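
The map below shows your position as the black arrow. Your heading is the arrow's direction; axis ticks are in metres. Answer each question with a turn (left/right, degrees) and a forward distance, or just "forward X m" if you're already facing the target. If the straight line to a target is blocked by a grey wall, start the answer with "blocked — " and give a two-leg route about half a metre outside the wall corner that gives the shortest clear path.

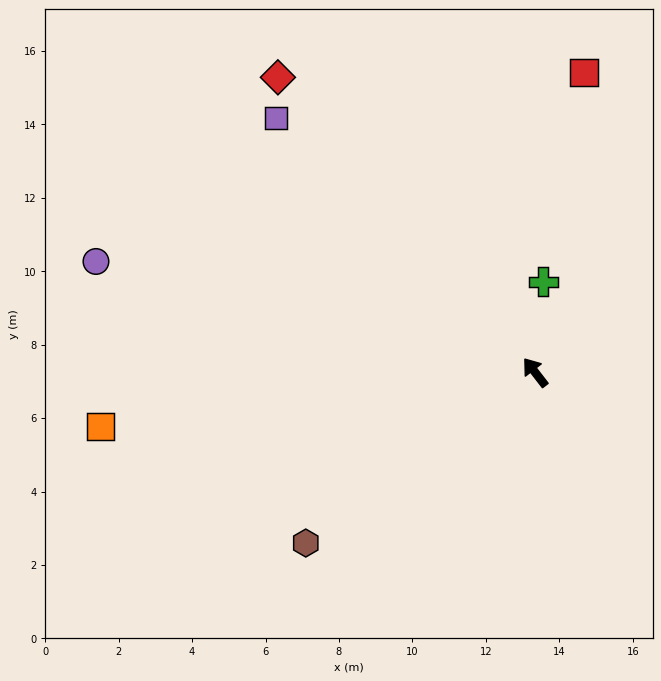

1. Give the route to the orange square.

turn left 59°, forward 11.9 m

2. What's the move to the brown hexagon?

turn left 89°, forward 7.8 m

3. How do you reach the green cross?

turn right 43°, forward 2.5 m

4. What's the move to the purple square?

turn left 8°, forward 9.9 m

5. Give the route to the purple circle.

turn left 38°, forward 12.3 m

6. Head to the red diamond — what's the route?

turn left 3°, forward 10.7 m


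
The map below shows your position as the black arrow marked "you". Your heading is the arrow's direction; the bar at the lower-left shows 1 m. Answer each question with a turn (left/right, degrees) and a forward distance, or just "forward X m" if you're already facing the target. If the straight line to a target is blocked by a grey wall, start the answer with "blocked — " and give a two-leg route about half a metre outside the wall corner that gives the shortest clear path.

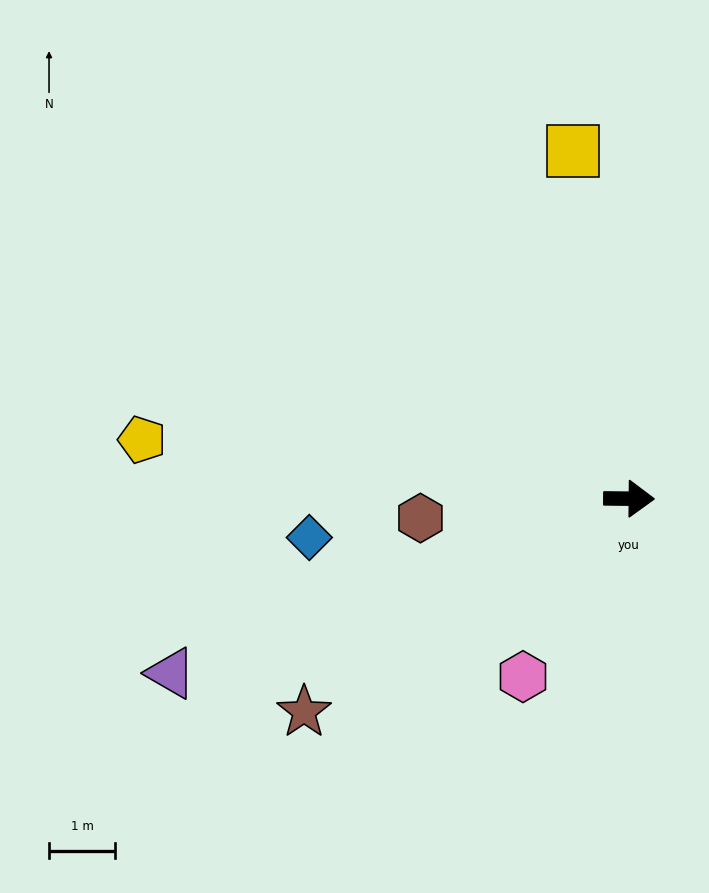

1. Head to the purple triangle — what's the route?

turn right 159°, forward 7.4 m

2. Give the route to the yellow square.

turn left 100°, forward 5.3 m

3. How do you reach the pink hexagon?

turn right 120°, forward 3.1 m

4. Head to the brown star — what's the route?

turn right 146°, forward 5.9 m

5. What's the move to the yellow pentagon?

turn left 174°, forward 7.4 m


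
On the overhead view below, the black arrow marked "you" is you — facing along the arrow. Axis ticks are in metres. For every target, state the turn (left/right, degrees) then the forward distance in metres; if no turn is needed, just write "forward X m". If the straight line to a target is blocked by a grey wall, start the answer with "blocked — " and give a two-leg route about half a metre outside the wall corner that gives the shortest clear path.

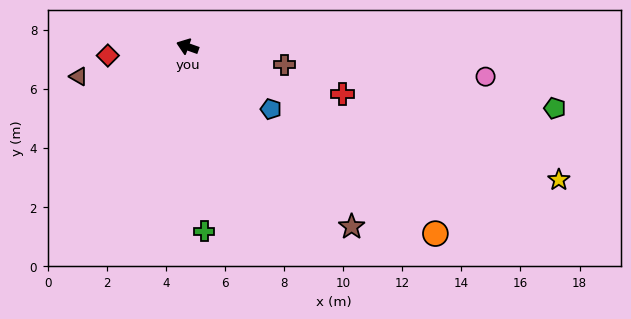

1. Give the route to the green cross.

turn left 115°, forward 6.3 m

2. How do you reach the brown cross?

turn right 171°, forward 3.3 m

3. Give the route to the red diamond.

turn left 26°, forward 2.7 m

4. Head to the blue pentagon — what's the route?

turn left 163°, forward 3.5 m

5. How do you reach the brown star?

turn left 152°, forward 8.2 m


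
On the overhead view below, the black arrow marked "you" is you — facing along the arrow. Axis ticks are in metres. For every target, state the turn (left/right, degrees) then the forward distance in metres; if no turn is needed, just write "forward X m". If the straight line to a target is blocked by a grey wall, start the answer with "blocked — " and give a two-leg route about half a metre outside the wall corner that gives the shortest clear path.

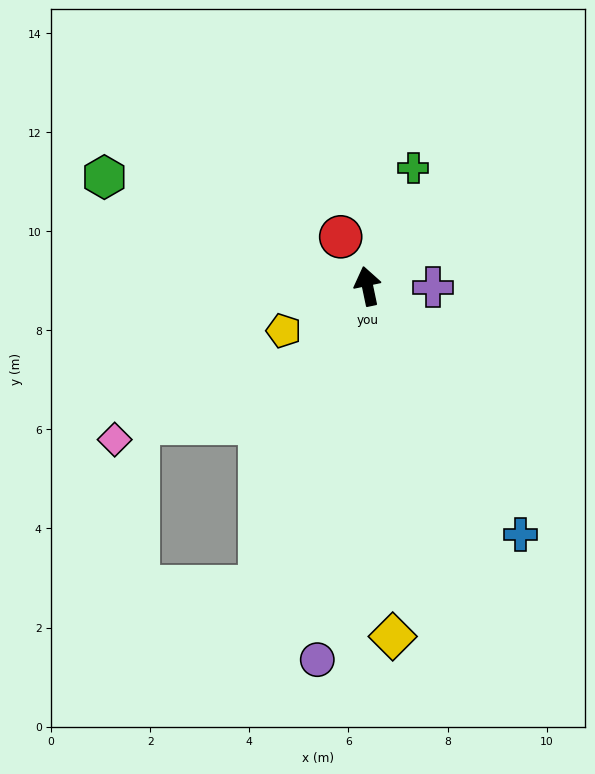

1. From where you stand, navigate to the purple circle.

turn left 160°, forward 7.6 m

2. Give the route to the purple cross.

turn right 103°, forward 1.3 m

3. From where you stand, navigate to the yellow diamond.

turn left 172°, forward 7.1 m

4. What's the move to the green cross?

turn right 33°, forward 2.6 m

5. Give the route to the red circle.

turn left 17°, forward 1.1 m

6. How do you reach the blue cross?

turn right 160°, forward 5.9 m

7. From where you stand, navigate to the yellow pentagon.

turn left 106°, forward 1.9 m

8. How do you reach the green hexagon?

turn left 56°, forward 5.7 m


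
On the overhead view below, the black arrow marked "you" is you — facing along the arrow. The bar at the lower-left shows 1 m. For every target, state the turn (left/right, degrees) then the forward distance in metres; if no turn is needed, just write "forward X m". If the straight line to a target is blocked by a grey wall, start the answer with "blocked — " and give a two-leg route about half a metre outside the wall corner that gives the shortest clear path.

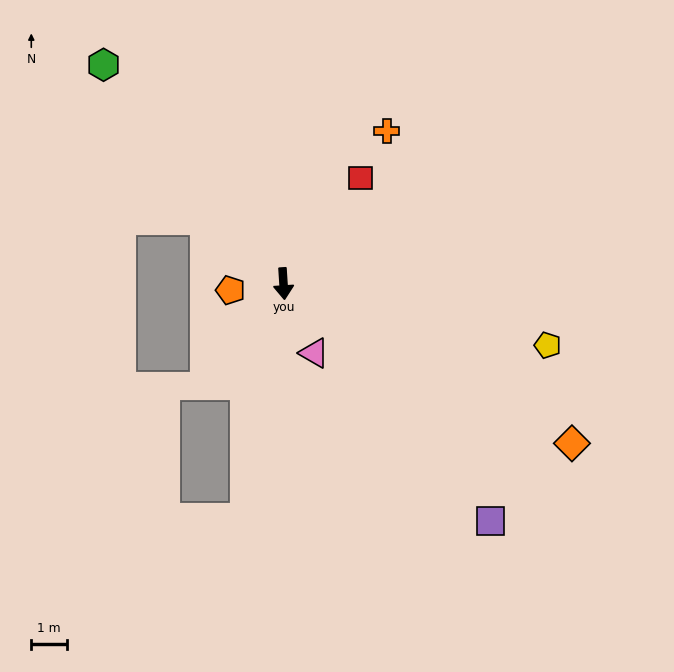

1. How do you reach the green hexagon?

turn right 144°, forward 7.9 m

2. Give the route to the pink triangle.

turn left 20°, forward 2.1 m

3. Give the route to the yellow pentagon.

turn left 73°, forward 7.6 m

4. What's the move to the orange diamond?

turn left 57°, forward 9.2 m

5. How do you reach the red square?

turn left 140°, forward 3.7 m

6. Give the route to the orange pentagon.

turn right 87°, forward 1.5 m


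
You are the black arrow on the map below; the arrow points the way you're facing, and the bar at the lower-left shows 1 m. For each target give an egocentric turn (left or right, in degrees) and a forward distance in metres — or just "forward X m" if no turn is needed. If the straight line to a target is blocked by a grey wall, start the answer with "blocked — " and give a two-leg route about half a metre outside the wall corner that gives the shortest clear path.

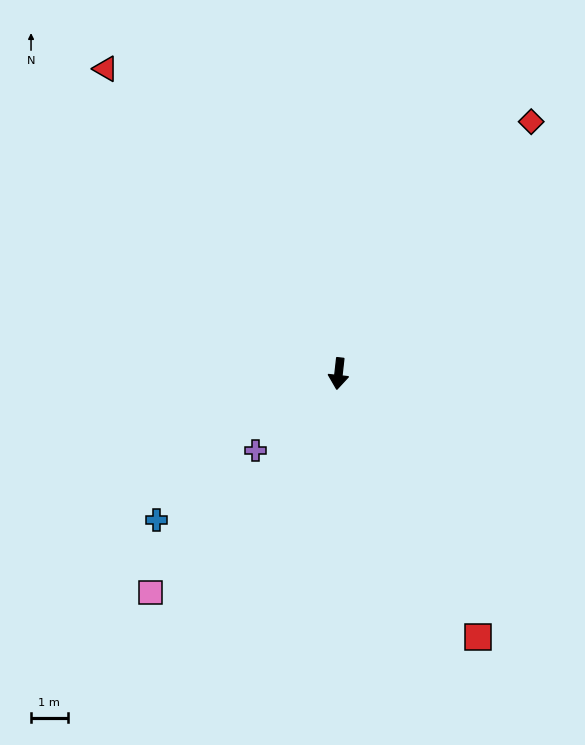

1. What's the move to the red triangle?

turn right 136°, forward 10.5 m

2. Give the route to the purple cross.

turn right 41°, forward 3.1 m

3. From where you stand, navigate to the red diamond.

turn left 149°, forward 8.7 m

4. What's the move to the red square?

turn left 34°, forward 8.2 m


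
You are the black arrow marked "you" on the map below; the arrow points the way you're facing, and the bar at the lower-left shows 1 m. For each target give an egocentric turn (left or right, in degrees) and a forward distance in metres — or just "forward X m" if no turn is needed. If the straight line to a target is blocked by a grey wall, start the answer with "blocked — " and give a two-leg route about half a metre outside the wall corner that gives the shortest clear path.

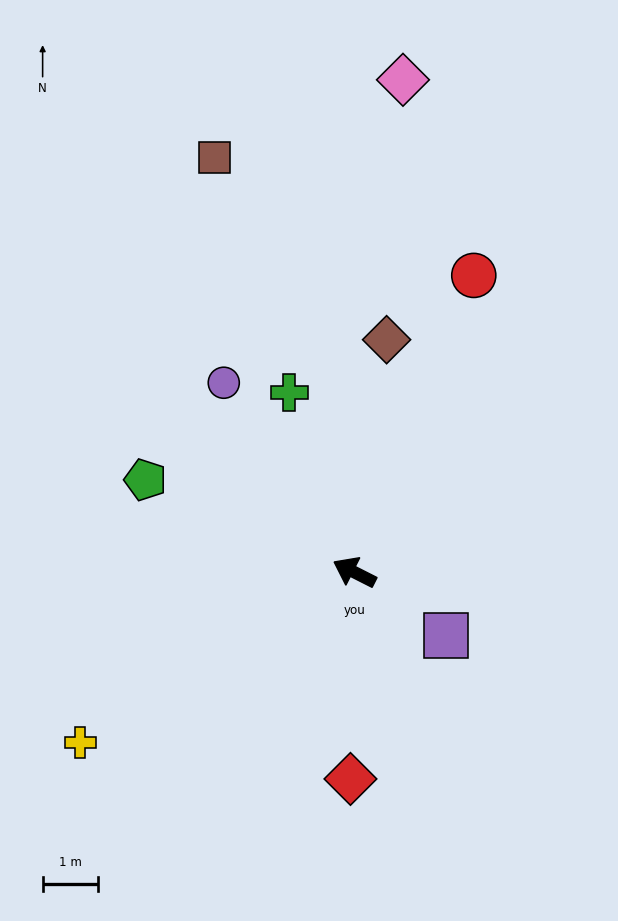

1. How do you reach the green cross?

turn right 43°, forward 3.5 m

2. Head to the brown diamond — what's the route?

turn right 71°, forward 4.3 m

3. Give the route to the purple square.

turn left 172°, forward 2.0 m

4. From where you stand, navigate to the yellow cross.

turn left 59°, forward 5.8 m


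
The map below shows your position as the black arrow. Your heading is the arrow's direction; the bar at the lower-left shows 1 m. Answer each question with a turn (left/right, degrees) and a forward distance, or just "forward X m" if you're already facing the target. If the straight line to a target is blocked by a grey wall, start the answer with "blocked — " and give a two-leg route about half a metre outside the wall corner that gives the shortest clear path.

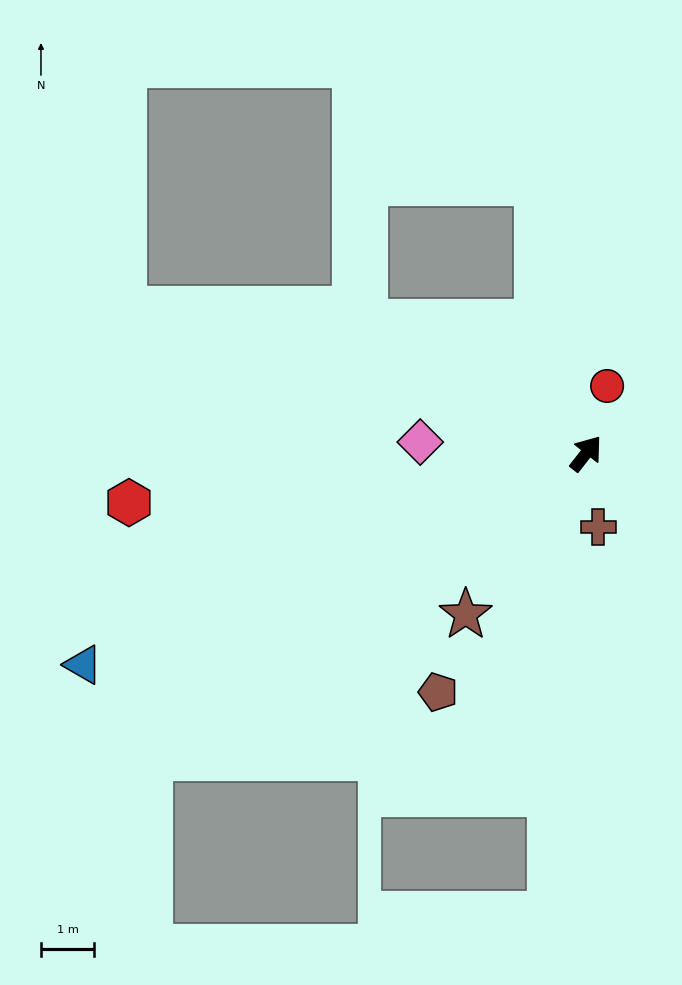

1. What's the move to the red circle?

turn left 21°, forward 1.3 m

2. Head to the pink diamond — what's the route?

turn left 124°, forward 3.1 m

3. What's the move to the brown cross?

turn right 132°, forward 1.4 m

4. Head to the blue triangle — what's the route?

turn left 151°, forward 10.3 m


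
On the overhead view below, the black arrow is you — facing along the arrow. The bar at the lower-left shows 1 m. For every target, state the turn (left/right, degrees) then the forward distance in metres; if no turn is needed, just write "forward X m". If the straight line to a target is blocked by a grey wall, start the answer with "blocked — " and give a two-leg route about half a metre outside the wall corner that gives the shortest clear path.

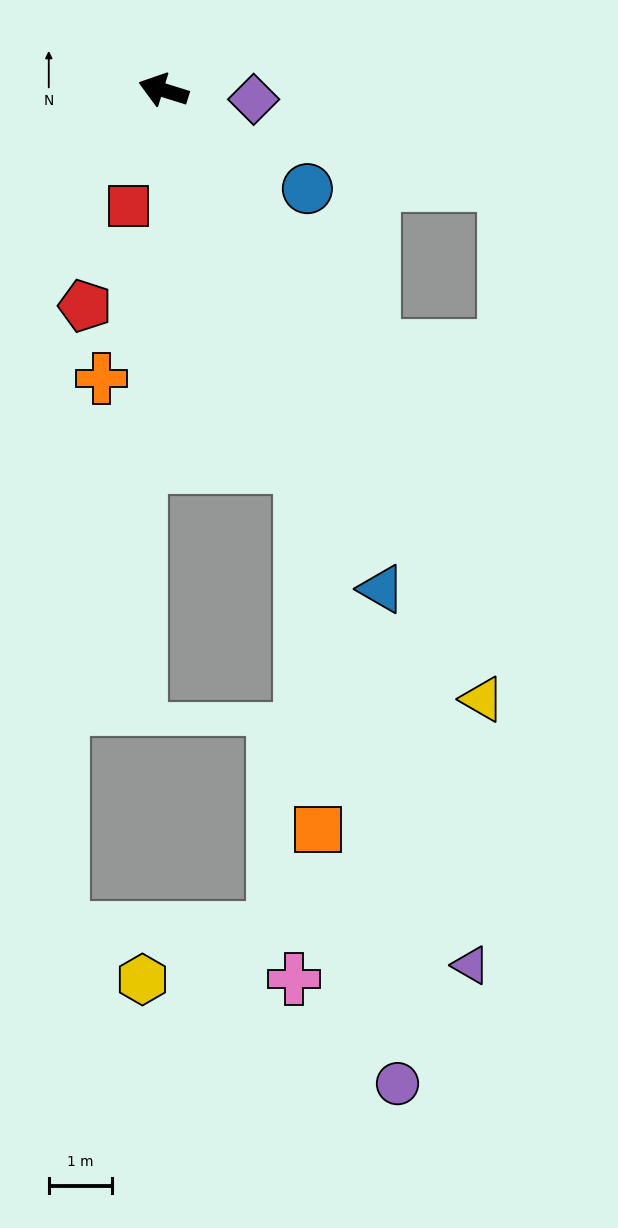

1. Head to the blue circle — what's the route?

turn left 163°, forward 2.8 m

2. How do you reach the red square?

turn left 91°, forward 1.9 m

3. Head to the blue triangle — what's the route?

turn left 131°, forward 8.6 m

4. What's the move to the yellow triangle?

turn left 135°, forward 10.9 m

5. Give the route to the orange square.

blocked — turn left 127°, forward 6.4 m, then turn right 17°, forward 5.8 m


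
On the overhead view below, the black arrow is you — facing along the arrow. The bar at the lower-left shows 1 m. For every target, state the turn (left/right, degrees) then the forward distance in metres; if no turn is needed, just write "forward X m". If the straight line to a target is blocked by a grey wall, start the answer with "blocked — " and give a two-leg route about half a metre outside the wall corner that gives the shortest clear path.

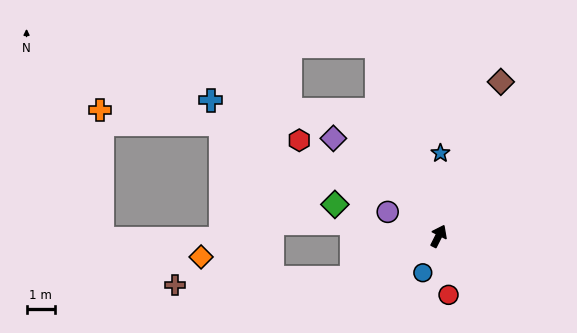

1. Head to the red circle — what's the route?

turn right 144°, forward 2.1 m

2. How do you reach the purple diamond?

turn left 74°, forward 5.0 m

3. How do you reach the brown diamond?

turn left 5°, forward 5.8 m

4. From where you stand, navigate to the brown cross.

blocked — turn left 143°, forward 3.4 m, then turn right 24°, forward 6.2 m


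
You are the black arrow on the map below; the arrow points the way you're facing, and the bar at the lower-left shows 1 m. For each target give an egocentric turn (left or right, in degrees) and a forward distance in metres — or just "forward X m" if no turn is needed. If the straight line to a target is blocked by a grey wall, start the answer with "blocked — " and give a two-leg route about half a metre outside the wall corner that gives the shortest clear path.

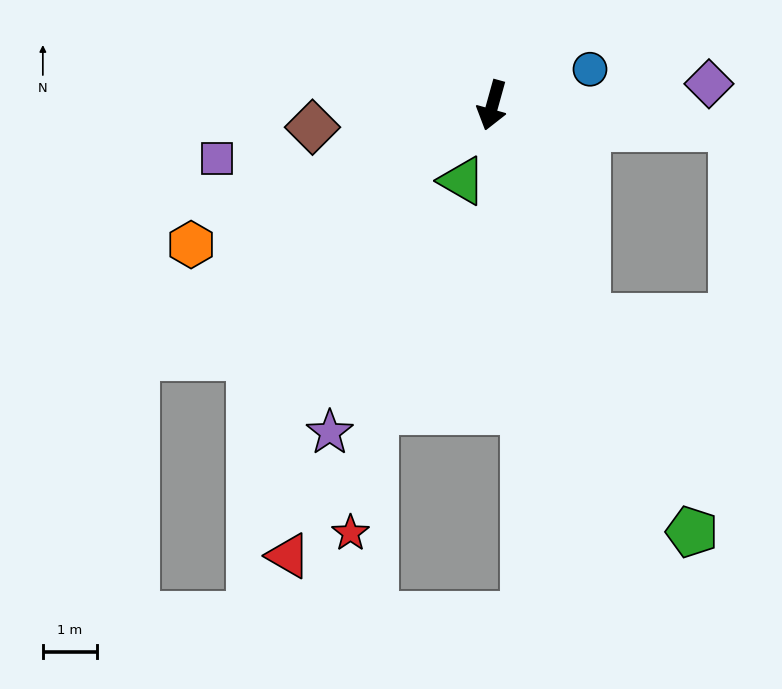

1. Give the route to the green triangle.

turn right 6°, forward 1.5 m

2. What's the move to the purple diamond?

turn left 111°, forward 4.0 m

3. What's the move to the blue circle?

turn left 126°, forward 1.9 m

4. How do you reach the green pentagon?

turn left 41°, forward 8.7 m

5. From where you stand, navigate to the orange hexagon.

turn right 50°, forward 6.1 m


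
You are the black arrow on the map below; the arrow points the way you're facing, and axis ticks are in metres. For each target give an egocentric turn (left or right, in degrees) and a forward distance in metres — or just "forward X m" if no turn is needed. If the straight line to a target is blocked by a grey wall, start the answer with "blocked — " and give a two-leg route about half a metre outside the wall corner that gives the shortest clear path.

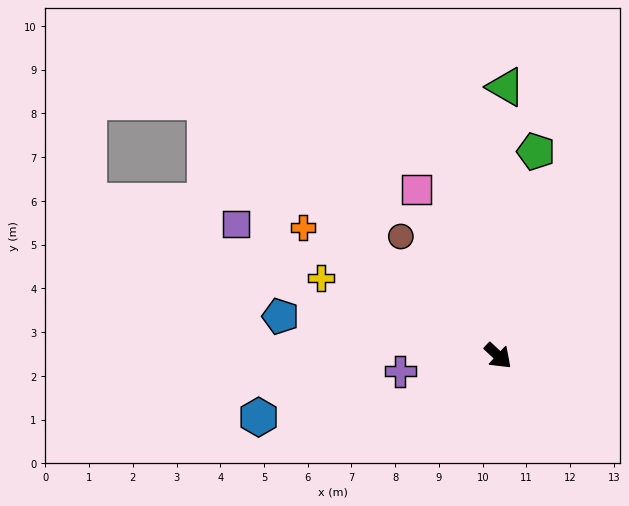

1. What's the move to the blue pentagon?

turn right 147°, forward 5.1 m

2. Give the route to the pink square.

turn left 159°, forward 4.2 m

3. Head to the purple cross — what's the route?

turn right 128°, forward 2.3 m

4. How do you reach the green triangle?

turn left 131°, forward 6.2 m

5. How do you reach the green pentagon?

turn left 123°, forward 4.8 m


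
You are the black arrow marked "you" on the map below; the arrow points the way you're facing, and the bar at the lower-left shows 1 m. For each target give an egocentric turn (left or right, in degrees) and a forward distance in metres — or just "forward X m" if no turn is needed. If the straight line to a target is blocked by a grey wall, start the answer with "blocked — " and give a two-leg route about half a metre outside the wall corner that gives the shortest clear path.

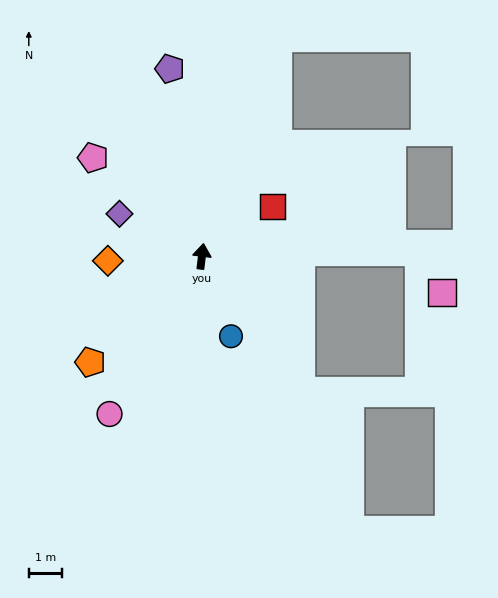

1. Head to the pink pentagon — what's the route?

turn left 55°, forward 4.4 m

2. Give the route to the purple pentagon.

turn left 17°, forward 5.7 m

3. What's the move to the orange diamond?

turn left 100°, forward 2.8 m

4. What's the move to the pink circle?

turn left 157°, forward 5.5 m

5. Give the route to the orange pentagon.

turn left 140°, forward 4.6 m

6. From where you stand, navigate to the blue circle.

turn right 153°, forward 2.6 m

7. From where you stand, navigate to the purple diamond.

turn left 70°, forward 2.8 m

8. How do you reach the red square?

turn right 48°, forward 2.6 m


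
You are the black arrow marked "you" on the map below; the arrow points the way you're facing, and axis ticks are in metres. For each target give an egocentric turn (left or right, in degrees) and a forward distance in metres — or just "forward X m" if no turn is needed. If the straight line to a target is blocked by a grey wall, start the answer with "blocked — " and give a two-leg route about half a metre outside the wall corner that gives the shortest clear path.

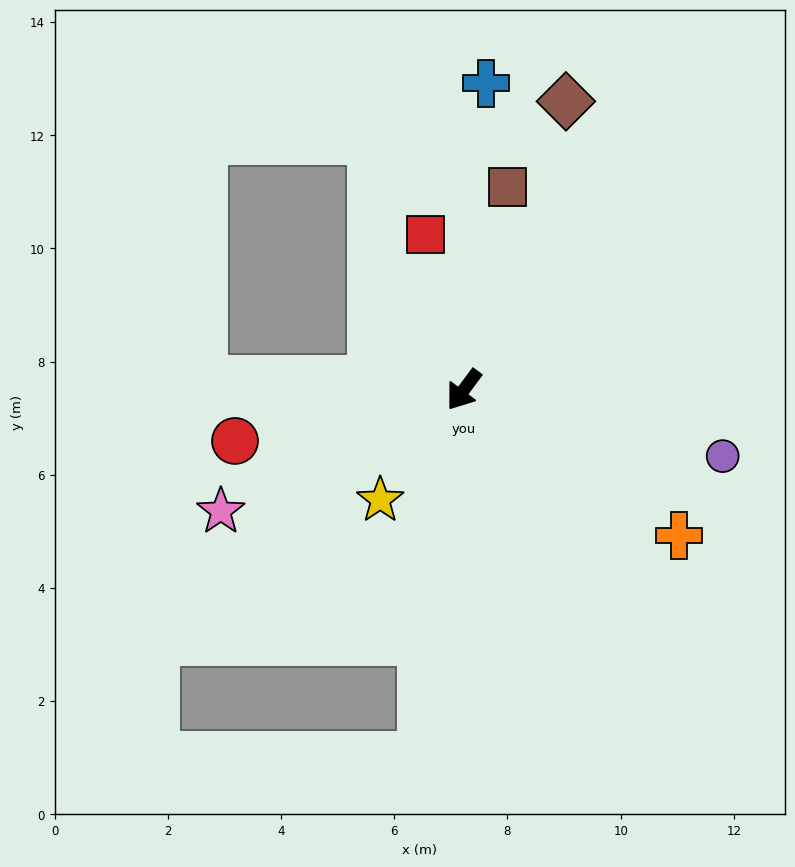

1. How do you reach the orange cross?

turn left 92°, forward 4.6 m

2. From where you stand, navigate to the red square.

turn right 130°, forward 2.8 m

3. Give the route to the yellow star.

forward 2.4 m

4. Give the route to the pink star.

turn right 27°, forward 4.8 m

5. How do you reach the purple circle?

turn left 112°, forward 4.7 m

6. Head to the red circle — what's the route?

turn right 41°, forward 4.1 m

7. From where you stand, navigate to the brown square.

turn right 156°, forward 3.7 m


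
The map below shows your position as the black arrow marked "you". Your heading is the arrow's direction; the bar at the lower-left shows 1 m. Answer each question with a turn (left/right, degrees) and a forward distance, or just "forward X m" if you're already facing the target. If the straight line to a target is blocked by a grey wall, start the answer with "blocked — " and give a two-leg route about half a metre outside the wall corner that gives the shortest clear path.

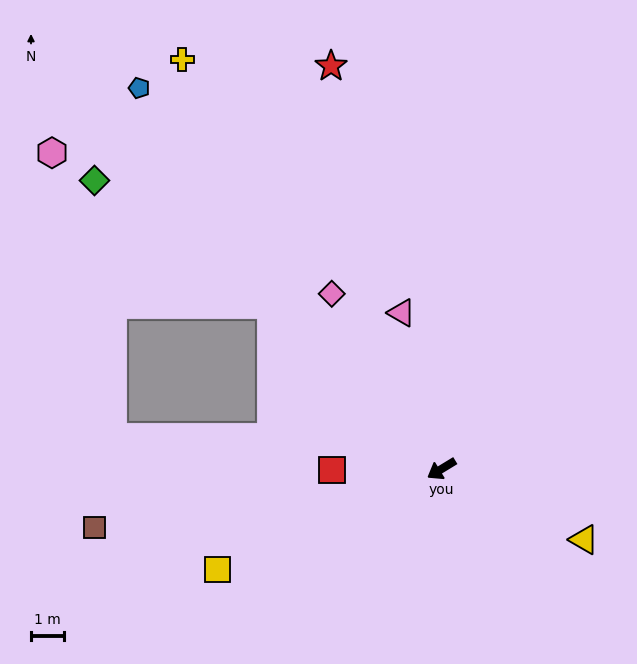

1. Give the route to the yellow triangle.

turn left 122°, forward 4.8 m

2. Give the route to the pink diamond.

turn right 89°, forward 6.2 m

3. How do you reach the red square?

turn right 31°, forward 3.3 m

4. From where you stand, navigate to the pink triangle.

turn right 107°, forward 4.9 m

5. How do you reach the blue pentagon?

turn right 83°, forward 14.6 m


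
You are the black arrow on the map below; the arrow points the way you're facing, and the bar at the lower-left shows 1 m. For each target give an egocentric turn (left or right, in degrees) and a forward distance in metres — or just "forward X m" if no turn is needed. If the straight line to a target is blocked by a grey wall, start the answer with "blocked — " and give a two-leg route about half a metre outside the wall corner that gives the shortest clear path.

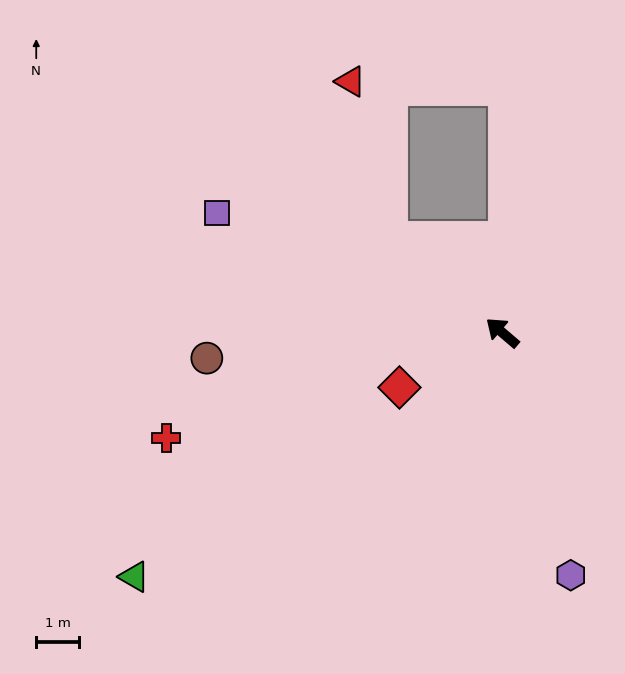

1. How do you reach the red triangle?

blocked — forward 3.4 m, then turn right 36°, forward 3.8 m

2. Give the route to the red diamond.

turn left 69°, forward 2.7 m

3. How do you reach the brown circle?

turn left 45°, forward 7.0 m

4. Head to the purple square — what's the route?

turn left 18°, forward 7.3 m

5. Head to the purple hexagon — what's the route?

turn left 146°, forward 5.9 m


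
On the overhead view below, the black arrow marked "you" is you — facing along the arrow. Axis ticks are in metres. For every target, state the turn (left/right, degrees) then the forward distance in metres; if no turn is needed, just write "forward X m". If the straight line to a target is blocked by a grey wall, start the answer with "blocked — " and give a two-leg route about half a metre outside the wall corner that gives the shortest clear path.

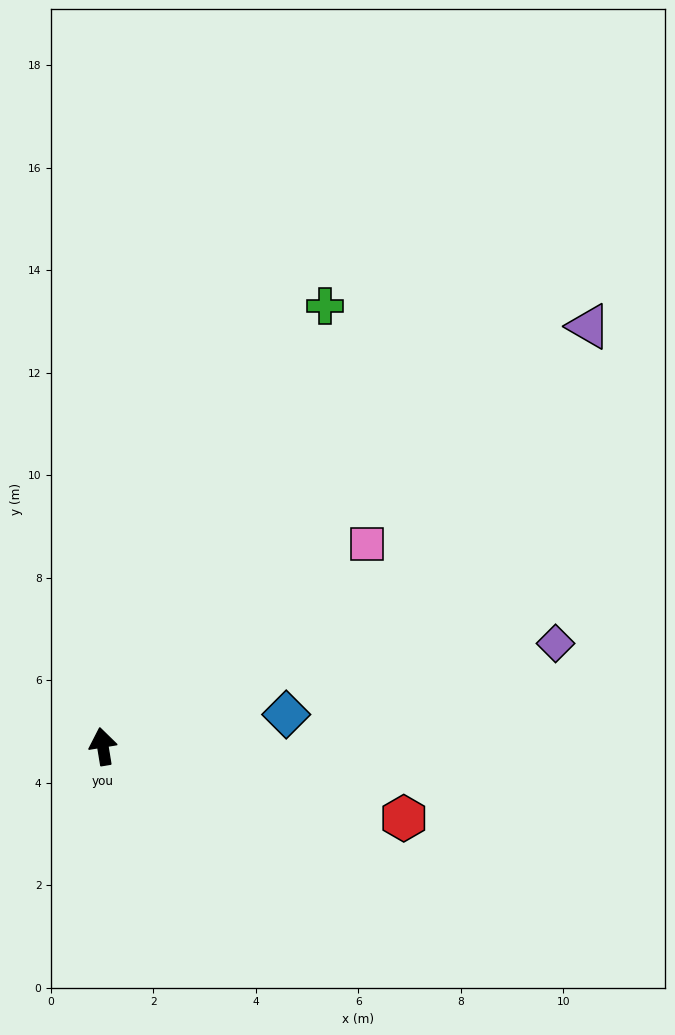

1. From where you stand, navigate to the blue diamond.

turn right 89°, forward 3.6 m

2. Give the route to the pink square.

turn right 62°, forward 6.5 m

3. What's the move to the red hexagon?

turn right 113°, forward 6.0 m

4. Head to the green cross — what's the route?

turn right 36°, forward 9.6 m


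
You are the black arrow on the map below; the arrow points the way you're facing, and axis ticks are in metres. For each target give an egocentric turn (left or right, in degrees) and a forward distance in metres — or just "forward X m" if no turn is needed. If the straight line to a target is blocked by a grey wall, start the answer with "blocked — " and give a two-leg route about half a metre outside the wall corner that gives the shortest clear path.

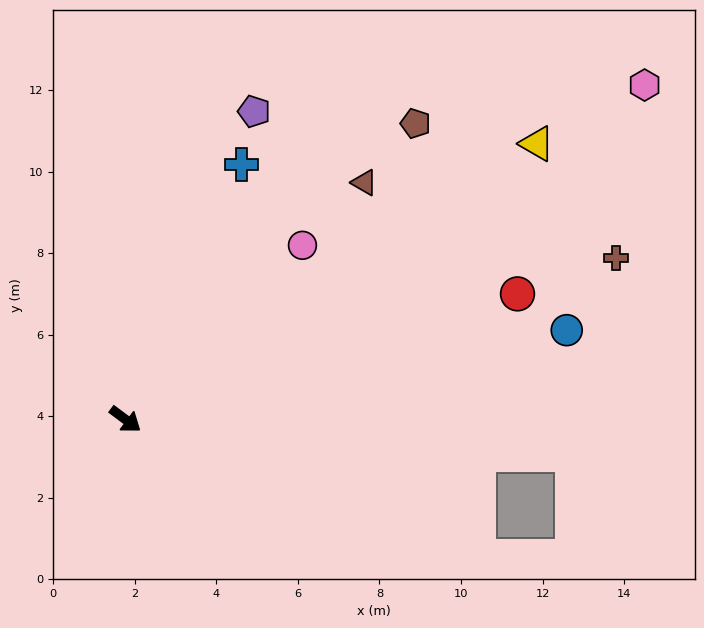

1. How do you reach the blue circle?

turn left 48°, forward 11.0 m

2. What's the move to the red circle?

turn left 54°, forward 10.1 m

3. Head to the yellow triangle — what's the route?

turn left 71°, forward 12.1 m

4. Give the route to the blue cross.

turn left 102°, forward 6.9 m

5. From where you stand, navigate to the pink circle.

turn left 81°, forward 6.1 m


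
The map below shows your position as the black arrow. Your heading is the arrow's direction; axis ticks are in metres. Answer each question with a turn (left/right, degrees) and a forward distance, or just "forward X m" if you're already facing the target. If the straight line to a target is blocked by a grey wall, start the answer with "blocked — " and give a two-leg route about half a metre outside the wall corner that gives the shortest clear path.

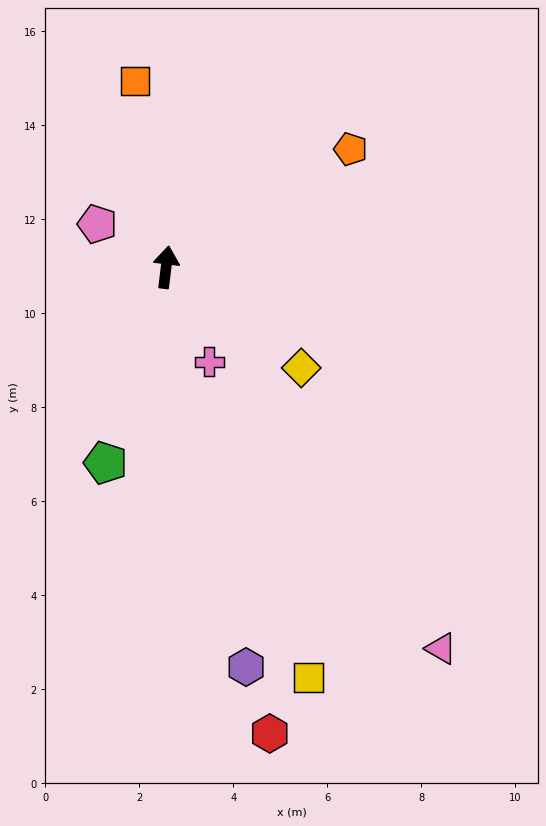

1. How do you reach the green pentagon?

turn left 170°, forward 4.4 m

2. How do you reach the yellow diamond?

turn right 120°, forward 3.6 m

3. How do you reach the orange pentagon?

turn right 50°, forward 4.7 m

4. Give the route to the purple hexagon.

turn right 162°, forward 8.7 m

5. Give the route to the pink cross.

turn right 149°, forward 2.2 m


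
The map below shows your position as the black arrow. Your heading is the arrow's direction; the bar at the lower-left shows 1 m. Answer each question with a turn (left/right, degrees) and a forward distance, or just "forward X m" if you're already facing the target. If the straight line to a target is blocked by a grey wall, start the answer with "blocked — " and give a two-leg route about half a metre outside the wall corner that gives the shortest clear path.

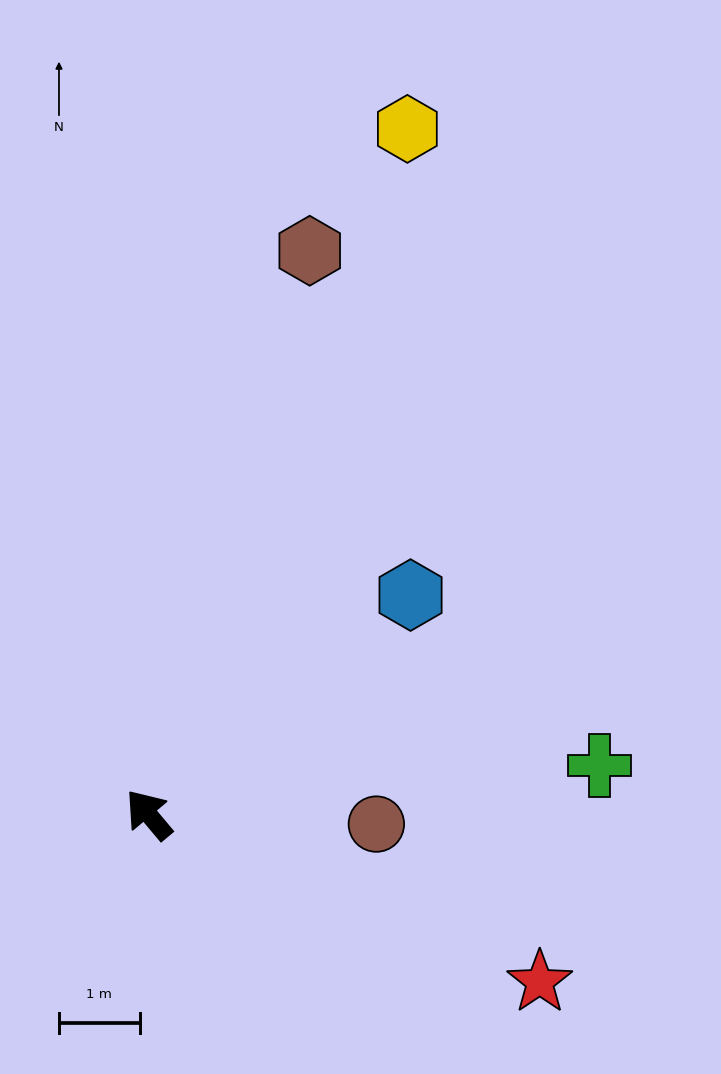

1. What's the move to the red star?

turn right 153°, forward 5.3 m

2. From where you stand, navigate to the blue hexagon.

turn right 90°, forward 4.2 m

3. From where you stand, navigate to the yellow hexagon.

turn right 61°, forward 9.1 m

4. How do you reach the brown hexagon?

turn right 56°, forward 7.3 m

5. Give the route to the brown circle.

turn right 132°, forward 2.8 m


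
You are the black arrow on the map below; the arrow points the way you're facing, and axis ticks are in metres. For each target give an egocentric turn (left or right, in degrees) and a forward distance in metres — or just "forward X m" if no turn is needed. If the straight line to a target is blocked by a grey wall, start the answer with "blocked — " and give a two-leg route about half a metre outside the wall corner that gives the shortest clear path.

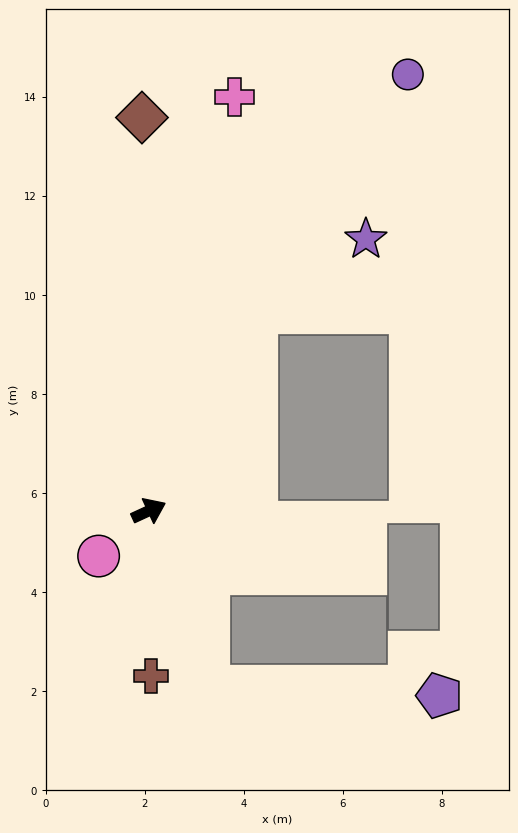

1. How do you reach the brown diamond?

turn left 66°, forward 7.9 m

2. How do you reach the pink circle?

turn right 163°, forward 1.4 m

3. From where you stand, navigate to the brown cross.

turn right 114°, forward 3.3 m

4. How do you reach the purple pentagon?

blocked — turn right 96°, forward 3.7 m, then turn left 69°, forward 4.7 m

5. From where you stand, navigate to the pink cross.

turn left 54°, forward 8.5 m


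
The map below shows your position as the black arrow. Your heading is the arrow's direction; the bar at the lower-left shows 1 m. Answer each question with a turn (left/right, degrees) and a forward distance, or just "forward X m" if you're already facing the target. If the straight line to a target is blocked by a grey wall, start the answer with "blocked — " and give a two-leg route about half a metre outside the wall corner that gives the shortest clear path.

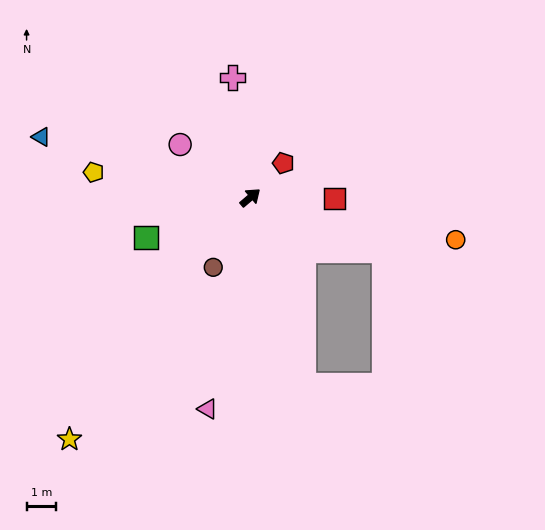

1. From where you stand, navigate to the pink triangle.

turn right 142°, forward 7.3 m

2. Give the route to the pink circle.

turn left 103°, forward 3.0 m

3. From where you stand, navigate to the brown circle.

turn right 158°, forward 2.7 m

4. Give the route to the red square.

turn right 41°, forward 2.8 m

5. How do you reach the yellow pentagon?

turn left 130°, forward 5.4 m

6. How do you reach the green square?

turn left 160°, forward 3.8 m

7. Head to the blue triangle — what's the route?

turn left 123°, forward 7.4 m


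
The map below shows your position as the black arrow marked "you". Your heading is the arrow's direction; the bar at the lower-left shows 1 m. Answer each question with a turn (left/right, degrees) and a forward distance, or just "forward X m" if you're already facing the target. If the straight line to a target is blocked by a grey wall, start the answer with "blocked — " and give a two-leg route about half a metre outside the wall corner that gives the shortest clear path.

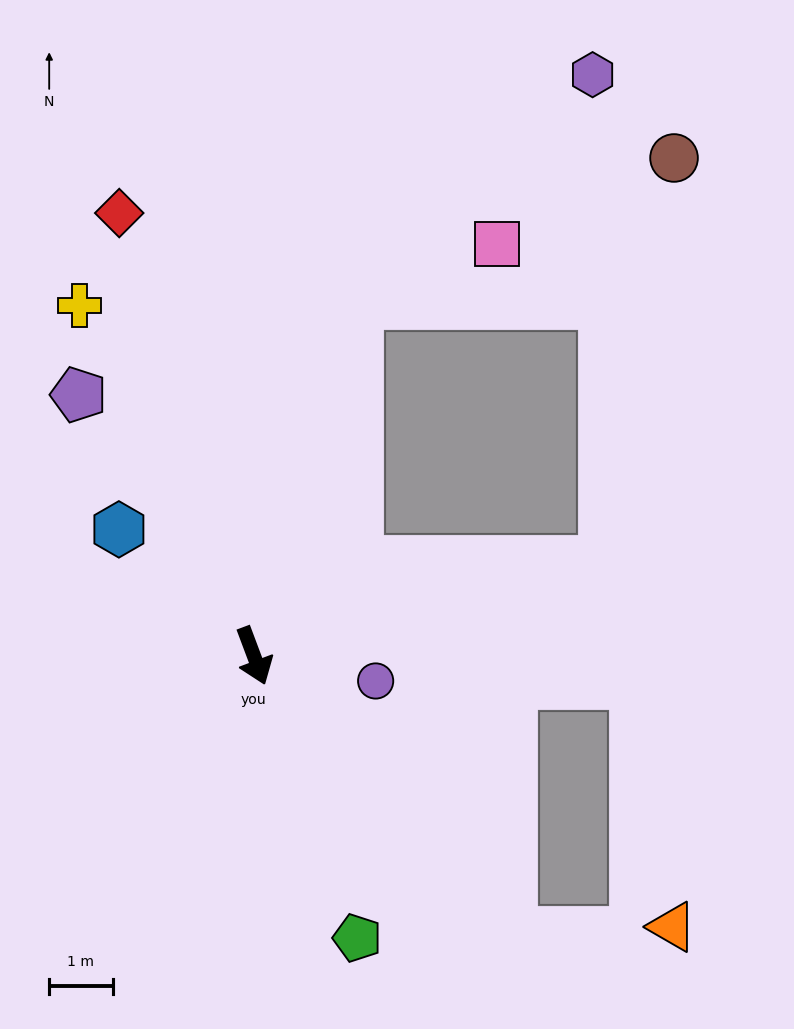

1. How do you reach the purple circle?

turn left 58°, forward 2.0 m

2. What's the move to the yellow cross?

turn right 174°, forward 6.2 m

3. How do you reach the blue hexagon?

turn right 154°, forward 2.9 m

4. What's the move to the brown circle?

blocked — turn left 84°, forward 5.7 m, then turn left 66°, forward 6.5 m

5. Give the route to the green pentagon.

forward 4.7 m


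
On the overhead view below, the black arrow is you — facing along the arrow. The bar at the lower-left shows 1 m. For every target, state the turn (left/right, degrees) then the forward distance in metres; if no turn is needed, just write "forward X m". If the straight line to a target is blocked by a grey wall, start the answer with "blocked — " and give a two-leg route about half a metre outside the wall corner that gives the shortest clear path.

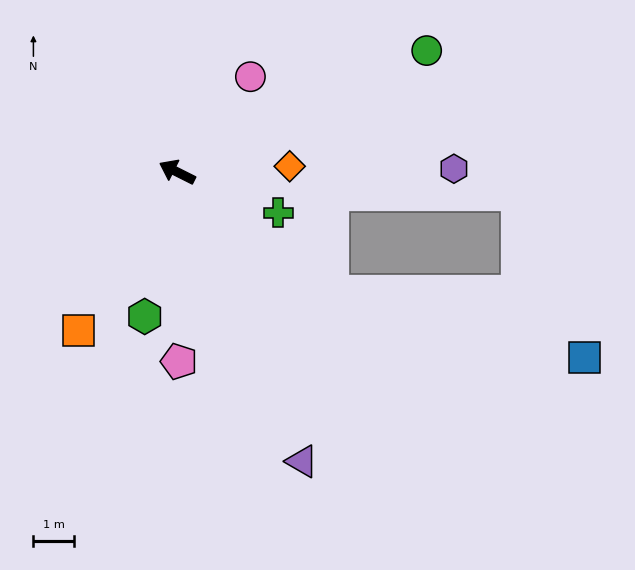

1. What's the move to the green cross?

turn right 175°, forward 2.7 m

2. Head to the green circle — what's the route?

turn right 127°, forward 6.8 m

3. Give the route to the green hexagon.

turn left 104°, forward 3.7 m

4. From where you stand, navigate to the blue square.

blocked — turn left 169°, forward 4.8 m, then turn left 23°, forward 6.4 m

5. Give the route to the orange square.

turn left 85°, forward 4.6 m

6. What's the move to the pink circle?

turn right 101°, forward 3.0 m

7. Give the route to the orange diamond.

turn right 150°, forward 2.8 m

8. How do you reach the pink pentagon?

turn left 117°, forward 4.7 m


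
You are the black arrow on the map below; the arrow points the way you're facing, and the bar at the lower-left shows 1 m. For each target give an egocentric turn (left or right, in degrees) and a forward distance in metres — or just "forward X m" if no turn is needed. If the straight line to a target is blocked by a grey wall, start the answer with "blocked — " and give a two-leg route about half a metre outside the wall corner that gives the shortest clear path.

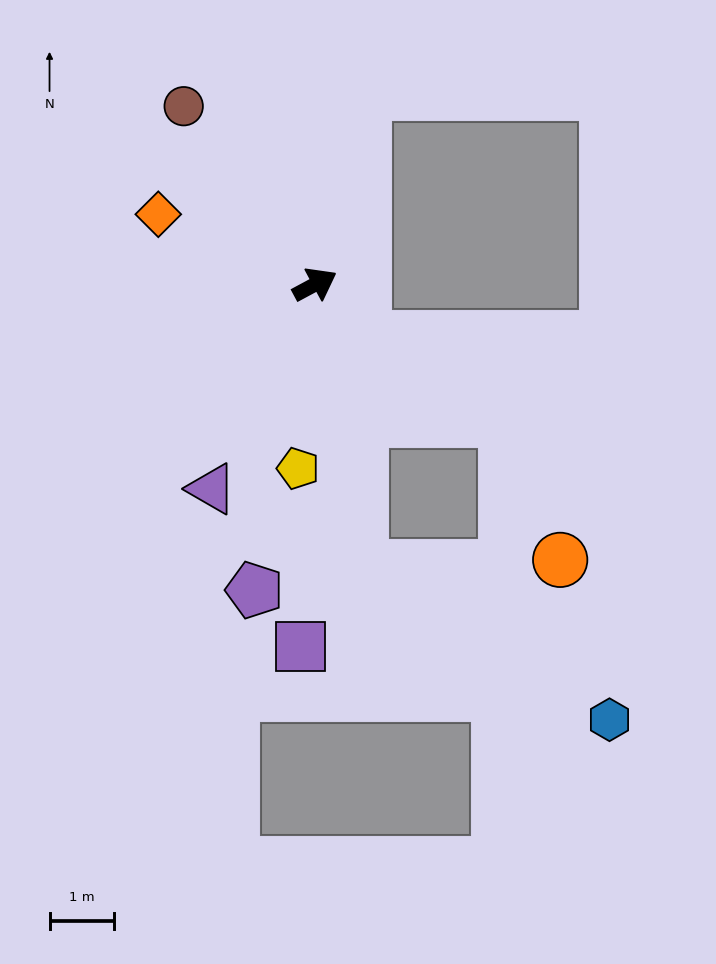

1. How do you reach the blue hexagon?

blocked — turn right 109°, forward 4.4 m, then turn left 49°, forward 4.5 m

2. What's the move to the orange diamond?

turn left 128°, forward 2.6 m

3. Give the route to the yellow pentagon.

turn right 123°, forward 2.9 m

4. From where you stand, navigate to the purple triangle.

turn right 145°, forward 3.5 m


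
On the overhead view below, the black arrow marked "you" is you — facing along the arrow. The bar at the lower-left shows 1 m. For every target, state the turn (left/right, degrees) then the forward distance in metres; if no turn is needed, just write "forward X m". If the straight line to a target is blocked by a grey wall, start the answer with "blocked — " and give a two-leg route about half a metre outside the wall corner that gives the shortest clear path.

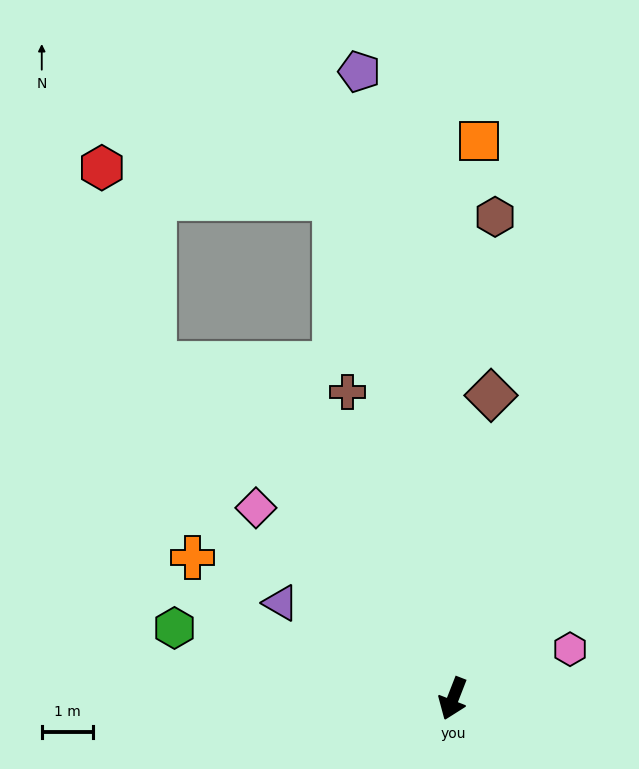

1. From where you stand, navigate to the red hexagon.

blocked — turn right 145°, forward 10.1 m, then turn left 69°, forward 4.6 m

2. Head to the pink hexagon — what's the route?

turn left 134°, forward 2.5 m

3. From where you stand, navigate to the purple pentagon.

turn right 150°, forward 12.4 m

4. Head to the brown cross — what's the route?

turn right 140°, forward 6.4 m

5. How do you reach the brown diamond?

turn right 166°, forward 6.0 m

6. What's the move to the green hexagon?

turn right 83°, forward 5.6 m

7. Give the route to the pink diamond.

turn right 113°, forward 5.4 m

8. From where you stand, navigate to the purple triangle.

turn right 98°, forward 3.9 m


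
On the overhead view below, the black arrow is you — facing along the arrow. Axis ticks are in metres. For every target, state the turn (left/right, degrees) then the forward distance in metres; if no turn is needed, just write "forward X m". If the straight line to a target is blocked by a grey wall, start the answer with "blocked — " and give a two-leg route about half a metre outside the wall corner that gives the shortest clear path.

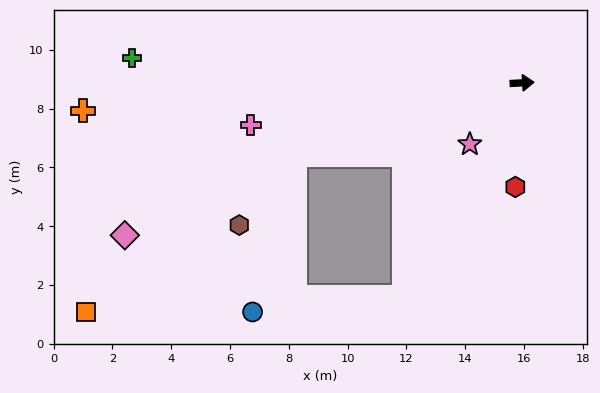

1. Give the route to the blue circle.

blocked — turn right 165°, forward 8.1 m, then turn left 57°, forward 5.5 m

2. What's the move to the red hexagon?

turn right 97°, forward 3.5 m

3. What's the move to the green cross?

turn left 173°, forward 13.3 m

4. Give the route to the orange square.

blocked — turn right 165°, forward 8.1 m, then turn left 19°, forward 8.9 m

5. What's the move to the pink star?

turn right 133°, forward 2.7 m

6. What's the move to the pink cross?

turn right 174°, forward 9.3 m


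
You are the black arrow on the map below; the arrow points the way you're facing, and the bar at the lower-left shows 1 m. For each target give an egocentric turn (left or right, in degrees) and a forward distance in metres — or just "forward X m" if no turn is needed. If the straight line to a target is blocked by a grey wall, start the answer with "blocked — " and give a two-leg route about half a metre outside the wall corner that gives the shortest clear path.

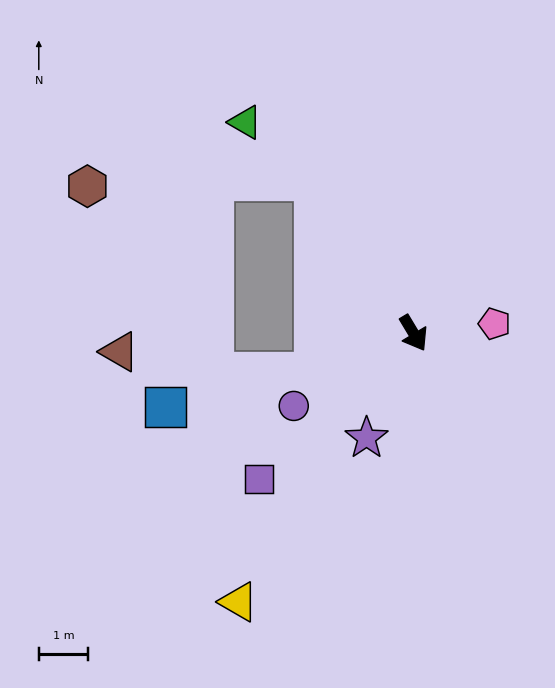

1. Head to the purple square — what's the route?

turn right 78°, forward 4.3 m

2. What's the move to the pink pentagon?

turn left 66°, forward 1.6 m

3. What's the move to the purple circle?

turn right 90°, forward 2.8 m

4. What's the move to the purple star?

turn right 55°, forward 2.3 m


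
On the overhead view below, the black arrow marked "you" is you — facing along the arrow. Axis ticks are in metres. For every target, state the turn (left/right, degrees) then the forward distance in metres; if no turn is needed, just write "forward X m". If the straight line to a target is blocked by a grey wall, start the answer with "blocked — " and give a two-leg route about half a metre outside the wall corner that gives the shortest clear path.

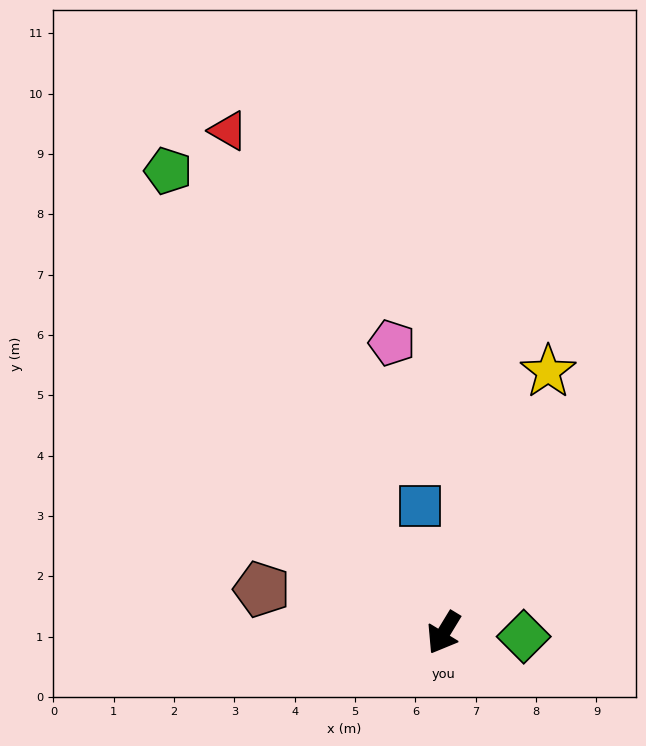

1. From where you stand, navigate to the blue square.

turn right 138°, forward 2.1 m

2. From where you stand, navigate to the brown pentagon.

turn right 72°, forward 3.1 m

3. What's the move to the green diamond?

turn left 119°, forward 1.3 m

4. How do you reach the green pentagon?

turn right 118°, forward 8.9 m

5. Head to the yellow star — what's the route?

turn right 171°, forward 4.7 m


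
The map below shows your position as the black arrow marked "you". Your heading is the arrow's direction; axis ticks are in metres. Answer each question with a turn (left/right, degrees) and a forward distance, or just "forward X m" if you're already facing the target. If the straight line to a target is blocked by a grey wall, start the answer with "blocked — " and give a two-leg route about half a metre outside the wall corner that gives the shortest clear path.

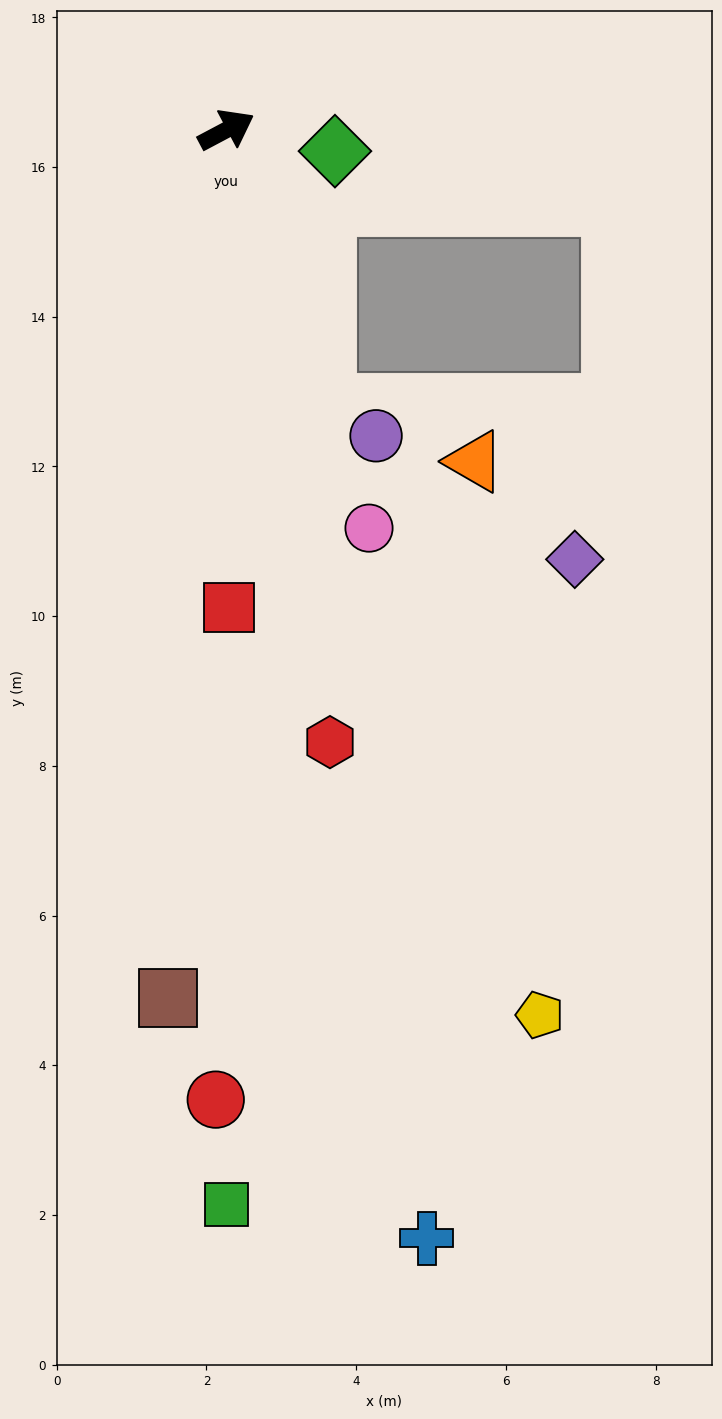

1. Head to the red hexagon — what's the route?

turn right 108°, forward 8.3 m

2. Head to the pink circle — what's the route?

turn right 98°, forward 5.7 m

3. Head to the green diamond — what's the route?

turn right 39°, forward 1.5 m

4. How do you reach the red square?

turn right 118°, forward 6.4 m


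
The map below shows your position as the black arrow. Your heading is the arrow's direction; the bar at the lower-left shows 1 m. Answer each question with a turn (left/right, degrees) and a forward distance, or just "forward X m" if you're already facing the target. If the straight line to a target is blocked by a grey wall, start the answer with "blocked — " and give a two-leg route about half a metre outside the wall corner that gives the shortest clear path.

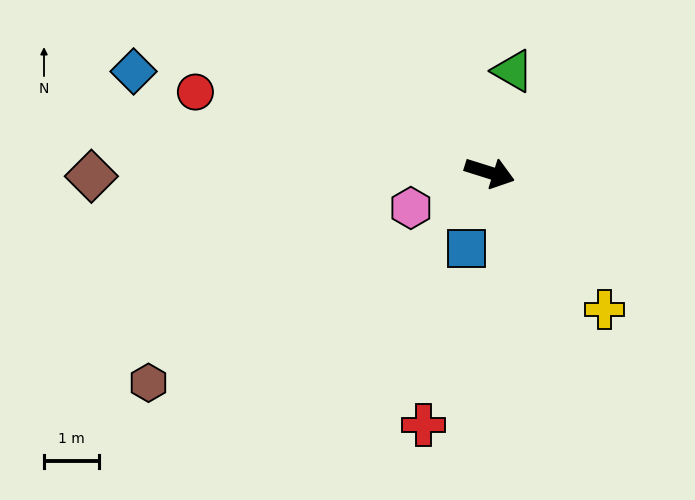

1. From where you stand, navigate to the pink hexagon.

turn right 138°, forward 1.6 m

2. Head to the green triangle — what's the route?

turn left 95°, forward 1.9 m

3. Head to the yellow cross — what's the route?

turn right 33°, forward 3.3 m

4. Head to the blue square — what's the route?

turn right 89°, forward 1.4 m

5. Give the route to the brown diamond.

turn right 162°, forward 7.3 m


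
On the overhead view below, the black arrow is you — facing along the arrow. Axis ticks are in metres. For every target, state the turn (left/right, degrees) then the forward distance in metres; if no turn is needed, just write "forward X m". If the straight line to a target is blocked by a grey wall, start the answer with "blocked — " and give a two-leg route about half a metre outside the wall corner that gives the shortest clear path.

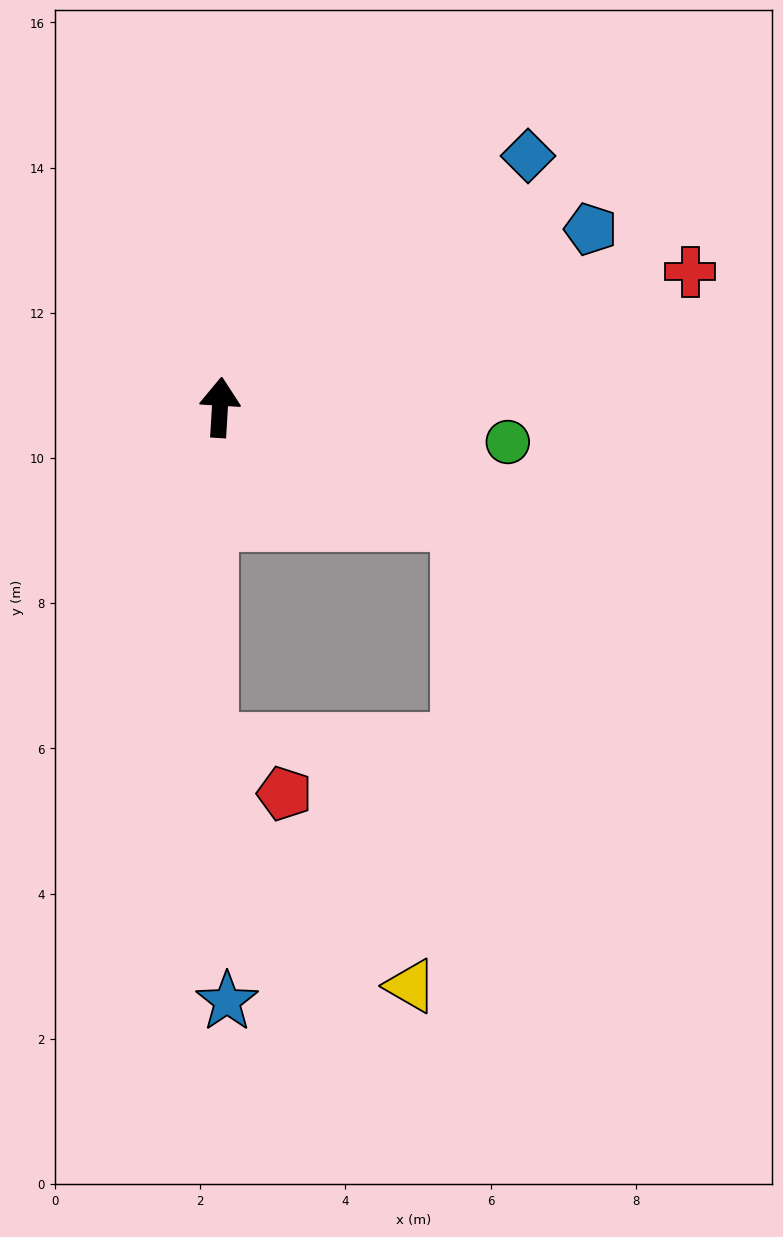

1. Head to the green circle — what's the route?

turn right 93°, forward 4.0 m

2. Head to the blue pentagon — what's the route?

turn right 61°, forward 5.7 m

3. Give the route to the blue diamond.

turn right 47°, forward 5.5 m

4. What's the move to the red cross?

turn right 71°, forward 6.7 m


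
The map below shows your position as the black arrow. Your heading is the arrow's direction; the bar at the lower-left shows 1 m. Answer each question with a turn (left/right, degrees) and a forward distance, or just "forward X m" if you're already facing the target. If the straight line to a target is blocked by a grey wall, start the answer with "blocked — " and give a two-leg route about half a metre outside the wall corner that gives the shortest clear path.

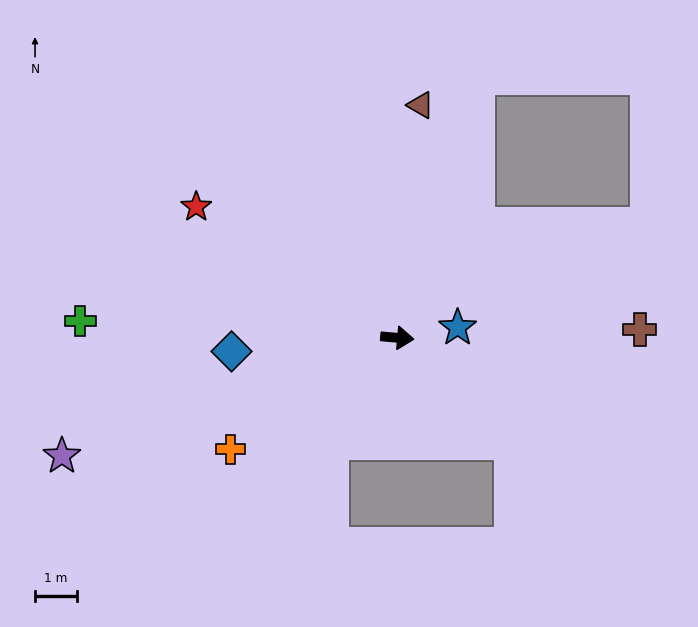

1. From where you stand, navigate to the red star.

turn left 152°, forward 5.7 m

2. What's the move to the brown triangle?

turn left 89°, forward 5.5 m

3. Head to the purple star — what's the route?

turn right 156°, forward 8.4 m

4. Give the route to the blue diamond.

turn right 170°, forward 3.9 m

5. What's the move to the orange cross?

turn right 141°, forward 4.8 m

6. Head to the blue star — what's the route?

turn left 15°, forward 1.5 m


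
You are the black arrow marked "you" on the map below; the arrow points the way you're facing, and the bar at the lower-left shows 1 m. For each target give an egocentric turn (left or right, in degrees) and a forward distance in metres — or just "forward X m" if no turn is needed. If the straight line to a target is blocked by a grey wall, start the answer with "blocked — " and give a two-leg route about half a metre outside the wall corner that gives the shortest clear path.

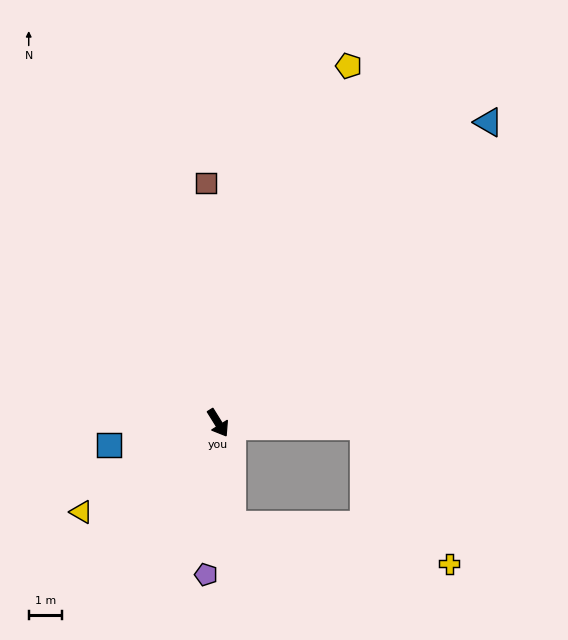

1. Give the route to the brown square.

turn left 151°, forward 7.2 m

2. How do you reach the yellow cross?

blocked — turn left 57°, forward 4.4 m, then turn right 57°, forward 4.9 m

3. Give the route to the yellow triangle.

turn right 89°, forward 4.9 m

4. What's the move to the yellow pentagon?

turn left 128°, forward 11.5 m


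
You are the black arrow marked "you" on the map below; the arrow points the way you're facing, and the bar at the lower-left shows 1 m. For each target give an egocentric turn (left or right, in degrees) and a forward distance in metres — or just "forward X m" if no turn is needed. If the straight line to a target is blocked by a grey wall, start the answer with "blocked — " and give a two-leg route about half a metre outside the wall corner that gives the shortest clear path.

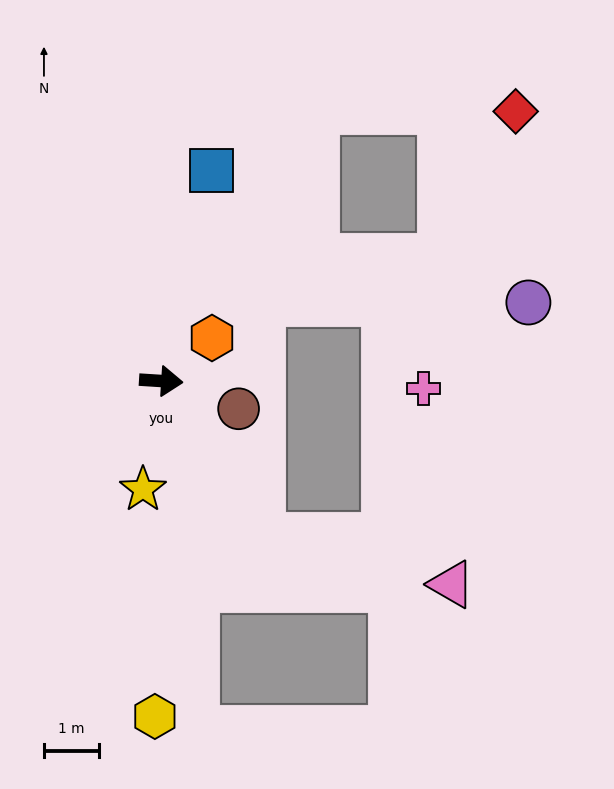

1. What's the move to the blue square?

turn left 80°, forward 3.9 m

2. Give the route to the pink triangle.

blocked — turn right 53°, forward 3.4 m, then turn left 42°, forward 3.5 m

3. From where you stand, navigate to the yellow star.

turn right 96°, forward 2.0 m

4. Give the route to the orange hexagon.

turn left 44°, forward 1.2 m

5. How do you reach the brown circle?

turn right 16°, forward 1.5 m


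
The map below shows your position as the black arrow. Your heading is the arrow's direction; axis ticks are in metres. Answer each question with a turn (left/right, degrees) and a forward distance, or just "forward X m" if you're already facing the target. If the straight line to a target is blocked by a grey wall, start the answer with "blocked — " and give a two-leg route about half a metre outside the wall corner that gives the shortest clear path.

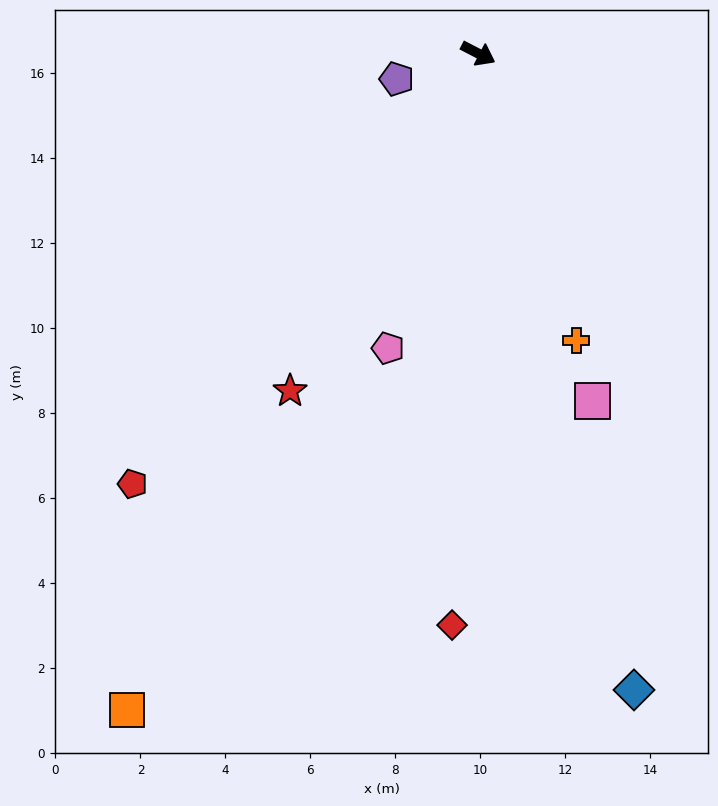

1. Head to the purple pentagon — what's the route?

turn right 135°, forward 2.0 m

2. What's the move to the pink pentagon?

turn right 80°, forward 7.3 m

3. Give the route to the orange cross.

turn right 44°, forward 7.1 m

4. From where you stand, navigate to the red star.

turn right 92°, forward 9.1 m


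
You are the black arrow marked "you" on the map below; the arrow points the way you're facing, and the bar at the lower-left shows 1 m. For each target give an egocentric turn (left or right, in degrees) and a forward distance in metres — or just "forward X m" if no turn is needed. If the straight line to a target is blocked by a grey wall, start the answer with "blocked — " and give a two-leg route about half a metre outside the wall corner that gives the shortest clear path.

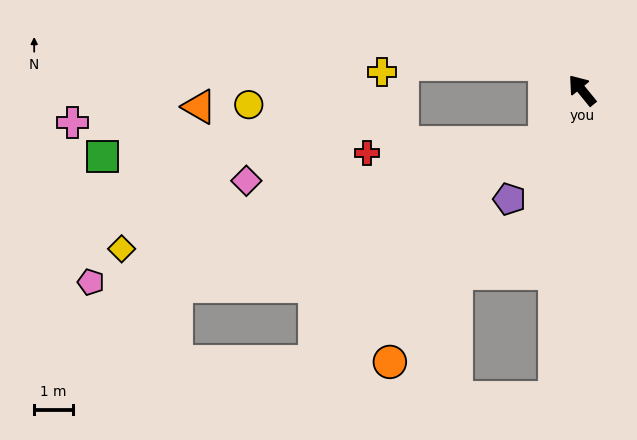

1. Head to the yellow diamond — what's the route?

blocked — turn left 105°, forward 1.7 m, then turn right 40°, forward 11.2 m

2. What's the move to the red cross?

blocked — turn left 105°, forward 1.7 m, then turn right 51°, forward 4.6 m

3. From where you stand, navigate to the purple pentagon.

turn left 107°, forward 3.4 m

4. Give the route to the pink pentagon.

blocked — turn left 105°, forward 1.7 m, then turn right 37°, forward 12.2 m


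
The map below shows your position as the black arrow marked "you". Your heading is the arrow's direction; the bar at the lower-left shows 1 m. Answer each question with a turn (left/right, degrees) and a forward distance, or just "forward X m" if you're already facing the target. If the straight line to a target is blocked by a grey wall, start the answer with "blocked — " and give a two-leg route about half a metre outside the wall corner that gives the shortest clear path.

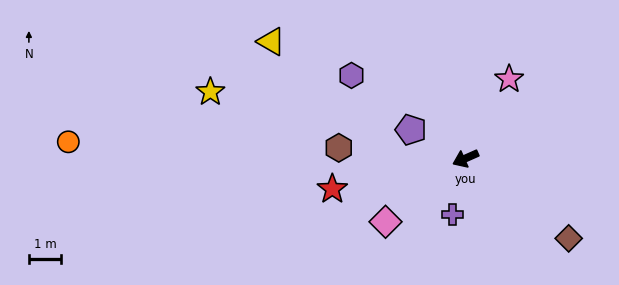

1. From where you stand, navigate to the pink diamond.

turn left 14°, forward 3.1 m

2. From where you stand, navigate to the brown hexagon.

turn right 29°, forward 3.9 m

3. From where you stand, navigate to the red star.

turn right 11°, forward 4.2 m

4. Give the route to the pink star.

turn right 143°, forward 2.8 m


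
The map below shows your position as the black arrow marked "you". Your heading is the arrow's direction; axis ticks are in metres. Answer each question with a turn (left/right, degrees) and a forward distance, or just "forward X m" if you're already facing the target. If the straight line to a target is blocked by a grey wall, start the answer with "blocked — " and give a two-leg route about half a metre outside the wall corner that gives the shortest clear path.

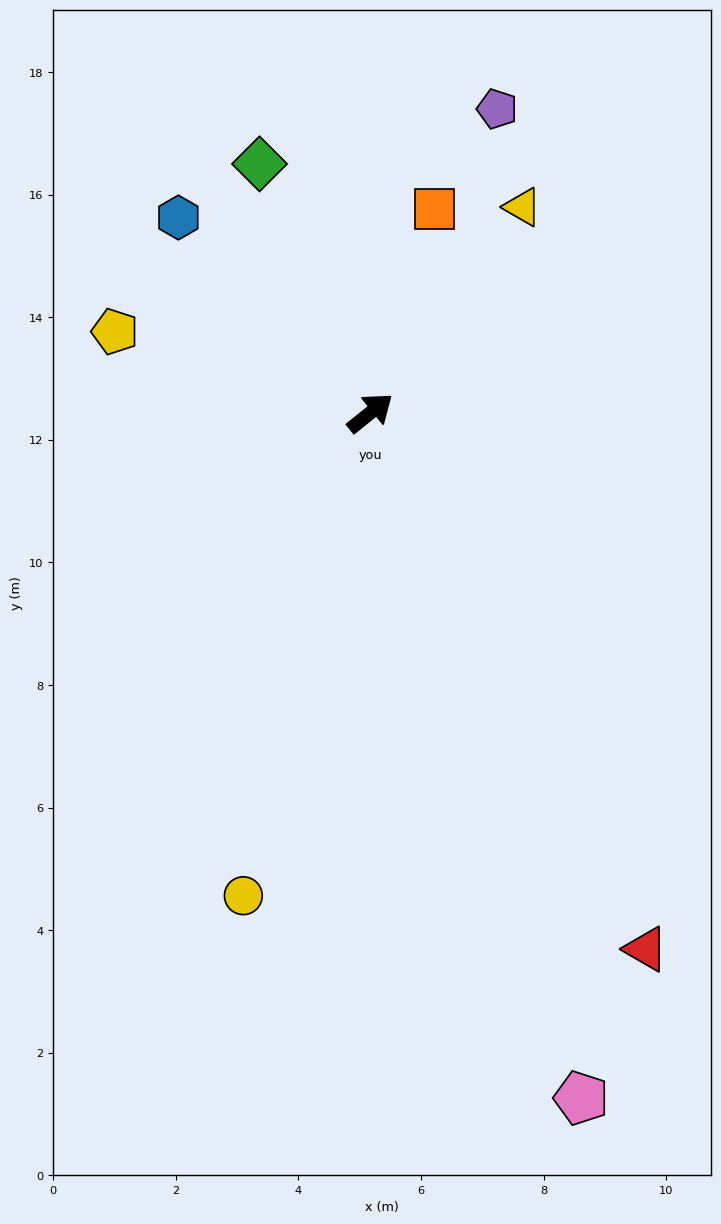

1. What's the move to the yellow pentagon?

turn left 124°, forward 4.4 m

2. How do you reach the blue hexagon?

turn left 96°, forward 4.5 m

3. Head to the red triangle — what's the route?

turn right 102°, forward 9.8 m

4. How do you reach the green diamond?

turn left 75°, forward 4.4 m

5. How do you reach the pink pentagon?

turn right 112°, forward 11.7 m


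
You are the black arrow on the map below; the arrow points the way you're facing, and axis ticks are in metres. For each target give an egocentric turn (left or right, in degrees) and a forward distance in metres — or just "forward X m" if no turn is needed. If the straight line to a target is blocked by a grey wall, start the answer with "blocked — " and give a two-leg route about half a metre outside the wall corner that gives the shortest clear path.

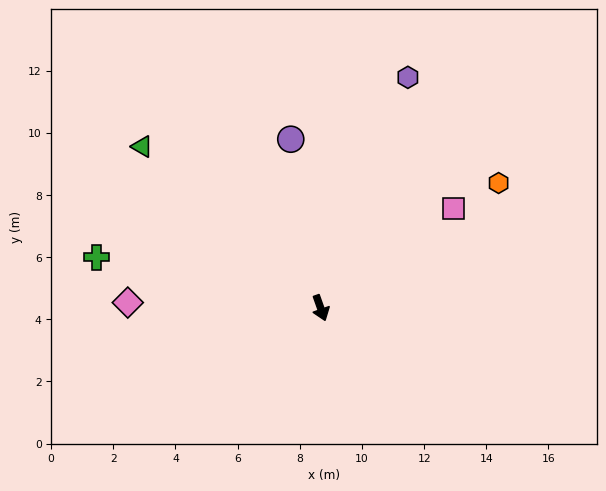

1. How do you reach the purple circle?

turn left 170°, forward 5.5 m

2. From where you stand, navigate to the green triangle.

turn right 152°, forward 7.7 m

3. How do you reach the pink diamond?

turn right 111°, forward 6.2 m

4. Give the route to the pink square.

turn left 107°, forward 5.3 m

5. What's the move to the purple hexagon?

turn left 140°, forward 7.9 m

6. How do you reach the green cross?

turn right 122°, forward 7.4 m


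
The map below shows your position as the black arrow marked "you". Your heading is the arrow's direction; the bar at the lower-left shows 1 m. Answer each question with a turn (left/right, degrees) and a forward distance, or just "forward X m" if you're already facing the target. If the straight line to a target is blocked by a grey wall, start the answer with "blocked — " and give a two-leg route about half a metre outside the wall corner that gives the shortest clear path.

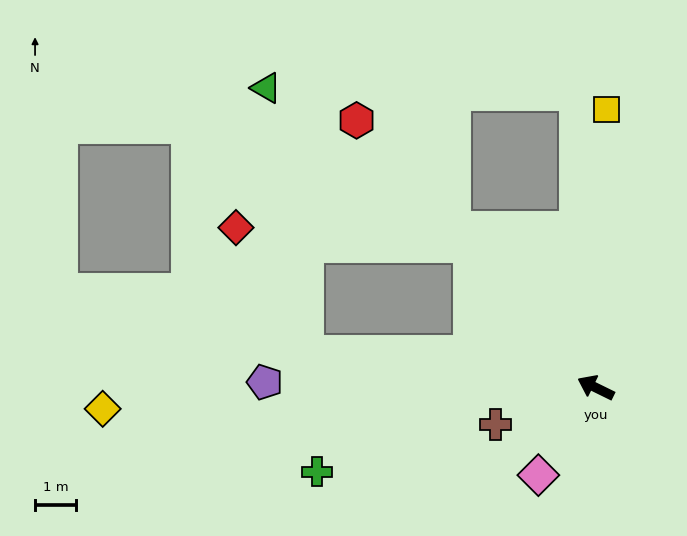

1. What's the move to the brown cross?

turn left 46°, forward 2.6 m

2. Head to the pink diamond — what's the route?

turn left 83°, forward 2.6 m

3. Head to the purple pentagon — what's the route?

turn left 25°, forward 8.1 m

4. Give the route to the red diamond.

blocked — turn right 22°, forward 4.6 m, then turn left 44°, forward 5.7 m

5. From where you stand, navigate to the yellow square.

turn right 66°, forward 6.8 m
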